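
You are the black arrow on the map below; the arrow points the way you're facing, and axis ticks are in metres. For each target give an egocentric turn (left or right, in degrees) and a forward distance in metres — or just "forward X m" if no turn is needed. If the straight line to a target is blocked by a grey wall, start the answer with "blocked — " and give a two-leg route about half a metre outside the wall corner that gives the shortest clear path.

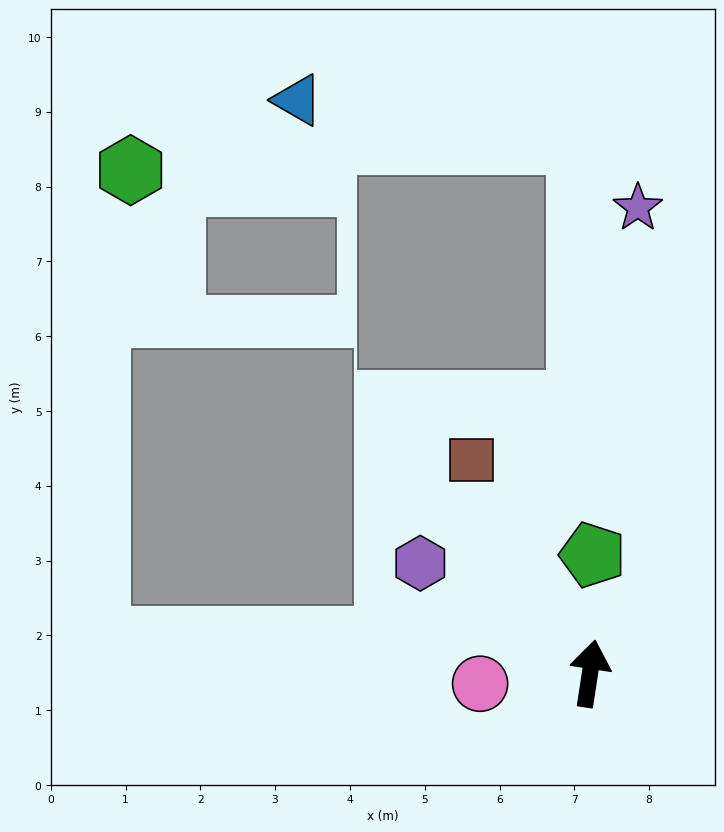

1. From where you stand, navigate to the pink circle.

turn left 104°, forward 1.5 m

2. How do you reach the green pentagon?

turn left 7°, forward 1.6 m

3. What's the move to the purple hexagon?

turn left 66°, forward 2.7 m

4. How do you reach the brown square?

turn left 38°, forward 3.3 m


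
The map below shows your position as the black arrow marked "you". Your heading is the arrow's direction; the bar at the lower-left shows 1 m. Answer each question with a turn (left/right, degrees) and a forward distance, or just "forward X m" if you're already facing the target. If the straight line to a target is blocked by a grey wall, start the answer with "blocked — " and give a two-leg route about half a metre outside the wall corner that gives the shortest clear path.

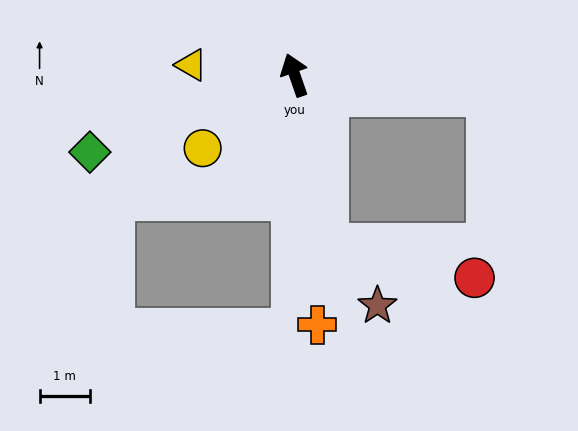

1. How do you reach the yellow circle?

turn left 109°, forward 2.3 m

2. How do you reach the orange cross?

turn left 166°, forward 5.0 m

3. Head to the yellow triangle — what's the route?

turn left 65°, forward 2.1 m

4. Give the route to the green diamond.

turn left 91°, forward 4.4 m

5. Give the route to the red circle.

blocked — turn left 172°, forward 3.4 m, then turn left 66°, forward 3.0 m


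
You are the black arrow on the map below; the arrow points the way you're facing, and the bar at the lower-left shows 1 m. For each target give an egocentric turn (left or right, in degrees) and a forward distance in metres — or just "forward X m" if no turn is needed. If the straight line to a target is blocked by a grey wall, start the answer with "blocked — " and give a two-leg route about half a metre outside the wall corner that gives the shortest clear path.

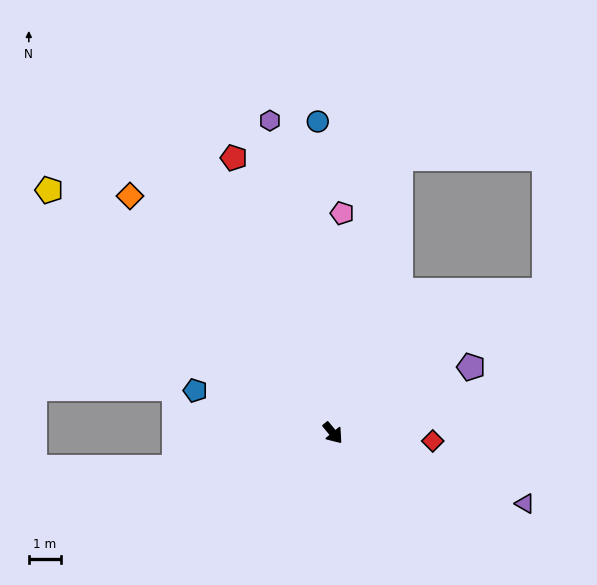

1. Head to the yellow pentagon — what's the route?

turn right 170°, forward 11.6 m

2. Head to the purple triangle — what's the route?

turn left 30°, forward 6.4 m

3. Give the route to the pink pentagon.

turn left 138°, forward 6.9 m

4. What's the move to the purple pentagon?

turn left 76°, forward 4.8 m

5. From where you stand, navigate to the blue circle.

turn left 143°, forward 9.7 m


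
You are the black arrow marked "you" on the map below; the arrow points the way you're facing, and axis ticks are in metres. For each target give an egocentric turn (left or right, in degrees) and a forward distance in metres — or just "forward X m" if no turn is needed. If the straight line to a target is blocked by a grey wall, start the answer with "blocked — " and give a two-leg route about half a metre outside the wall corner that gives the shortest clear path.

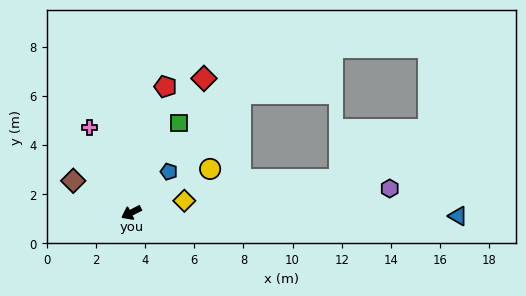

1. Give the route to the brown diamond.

turn right 56°, forward 2.7 m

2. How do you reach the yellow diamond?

turn left 166°, forward 2.2 m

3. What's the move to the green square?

turn right 145°, forward 4.1 m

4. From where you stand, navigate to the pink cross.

turn right 91°, forward 3.8 m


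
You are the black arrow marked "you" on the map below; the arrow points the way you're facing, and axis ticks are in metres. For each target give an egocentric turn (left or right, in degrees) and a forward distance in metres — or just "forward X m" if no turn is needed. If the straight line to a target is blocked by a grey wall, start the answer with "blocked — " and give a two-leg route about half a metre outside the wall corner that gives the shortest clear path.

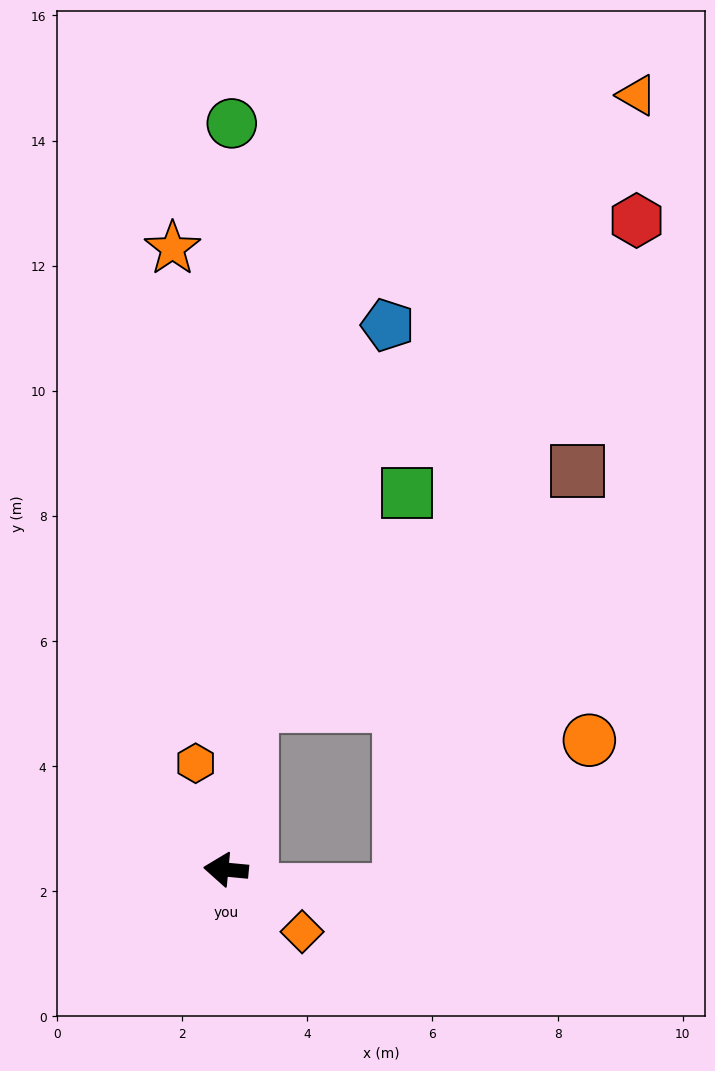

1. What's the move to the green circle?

turn right 85°, forward 11.9 m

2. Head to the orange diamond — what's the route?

turn left 146°, forward 1.6 m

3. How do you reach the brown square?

blocked — turn right 94°, forward 2.7 m, then turn right 45°, forward 6.4 m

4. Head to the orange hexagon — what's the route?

turn right 69°, forward 1.8 m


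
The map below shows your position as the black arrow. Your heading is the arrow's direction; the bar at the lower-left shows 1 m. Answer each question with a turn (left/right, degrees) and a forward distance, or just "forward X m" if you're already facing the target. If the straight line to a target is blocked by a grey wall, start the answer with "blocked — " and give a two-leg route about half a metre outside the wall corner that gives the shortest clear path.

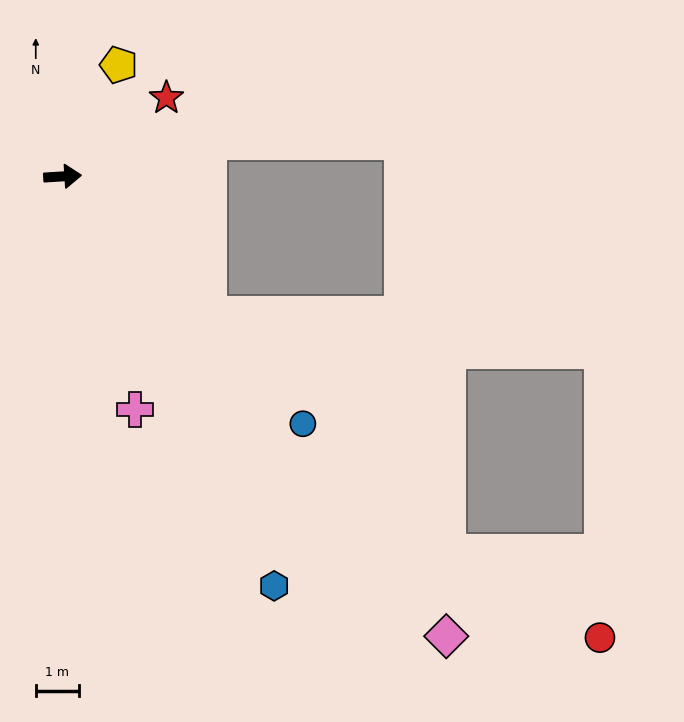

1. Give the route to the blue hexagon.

turn right 66°, forward 10.7 m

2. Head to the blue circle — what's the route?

turn right 49°, forward 8.0 m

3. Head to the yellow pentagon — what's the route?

turn left 60°, forward 2.9 m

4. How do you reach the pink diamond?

turn right 54°, forward 13.9 m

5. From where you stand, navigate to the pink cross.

turn right 76°, forward 5.7 m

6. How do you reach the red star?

turn left 34°, forward 3.0 m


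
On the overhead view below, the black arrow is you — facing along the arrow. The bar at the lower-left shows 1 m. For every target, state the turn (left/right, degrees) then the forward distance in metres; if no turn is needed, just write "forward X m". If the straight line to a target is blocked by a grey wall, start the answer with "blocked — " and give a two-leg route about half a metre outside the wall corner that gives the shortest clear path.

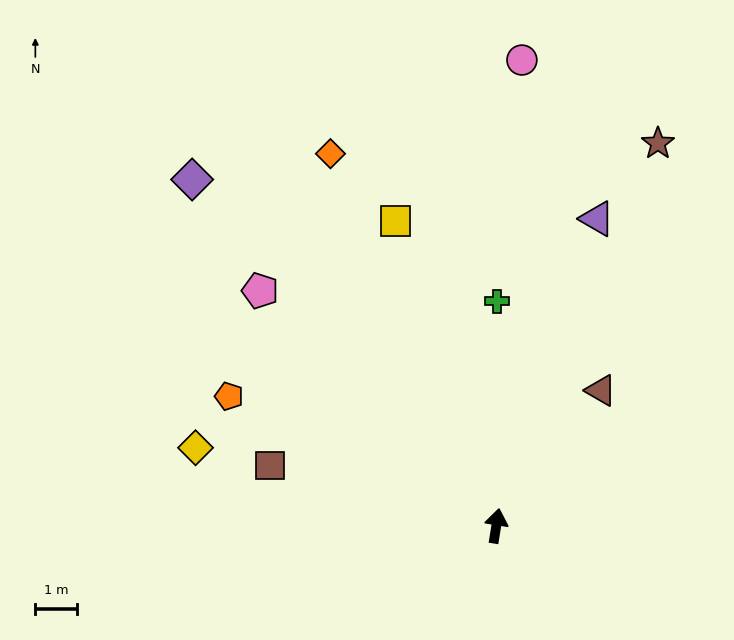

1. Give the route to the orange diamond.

turn left 33°, forward 9.7 m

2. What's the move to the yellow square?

turn left 27°, forward 7.7 m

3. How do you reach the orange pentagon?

turn left 73°, forward 7.1 m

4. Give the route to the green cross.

turn left 9°, forward 5.4 m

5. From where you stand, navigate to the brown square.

turn left 84°, forward 5.6 m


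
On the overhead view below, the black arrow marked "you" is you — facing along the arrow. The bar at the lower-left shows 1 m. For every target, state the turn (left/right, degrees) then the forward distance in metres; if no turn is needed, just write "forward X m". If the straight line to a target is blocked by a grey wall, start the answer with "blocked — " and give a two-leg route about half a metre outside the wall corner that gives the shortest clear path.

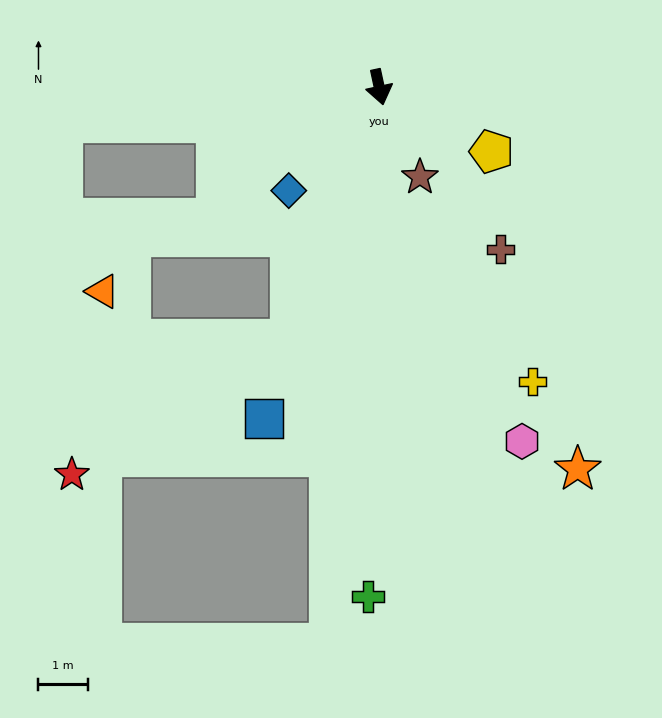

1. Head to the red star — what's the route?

blocked — turn right 31°, forward 5.5 m, then turn right 40°, forward 5.2 m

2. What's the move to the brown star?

turn left 12°, forward 2.0 m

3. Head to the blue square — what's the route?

turn right 31°, forward 7.1 m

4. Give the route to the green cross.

turn right 13°, forward 10.4 m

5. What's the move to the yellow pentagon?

turn left 48°, forward 2.6 m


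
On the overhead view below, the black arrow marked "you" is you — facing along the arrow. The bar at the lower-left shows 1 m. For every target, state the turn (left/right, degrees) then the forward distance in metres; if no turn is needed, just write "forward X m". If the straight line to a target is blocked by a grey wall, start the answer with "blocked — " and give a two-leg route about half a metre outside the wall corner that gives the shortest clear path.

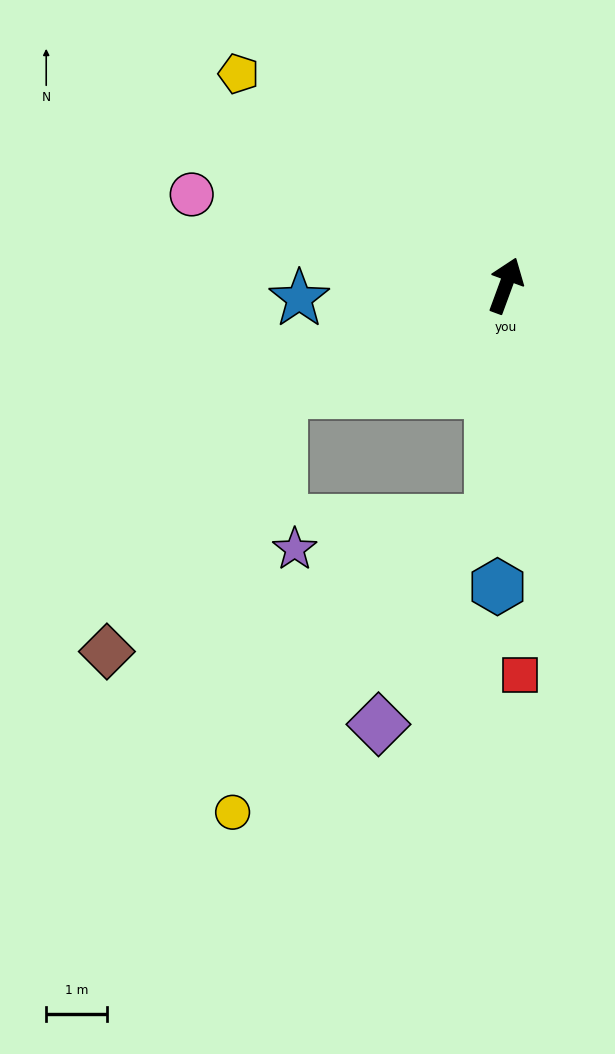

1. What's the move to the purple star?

blocked — turn right 164°, forward 3.9 m, then turn right 77°, forward 3.3 m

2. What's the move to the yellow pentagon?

turn left 72°, forward 5.6 m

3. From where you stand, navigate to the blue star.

turn left 114°, forward 3.4 m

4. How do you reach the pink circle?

turn left 94°, forward 5.4 m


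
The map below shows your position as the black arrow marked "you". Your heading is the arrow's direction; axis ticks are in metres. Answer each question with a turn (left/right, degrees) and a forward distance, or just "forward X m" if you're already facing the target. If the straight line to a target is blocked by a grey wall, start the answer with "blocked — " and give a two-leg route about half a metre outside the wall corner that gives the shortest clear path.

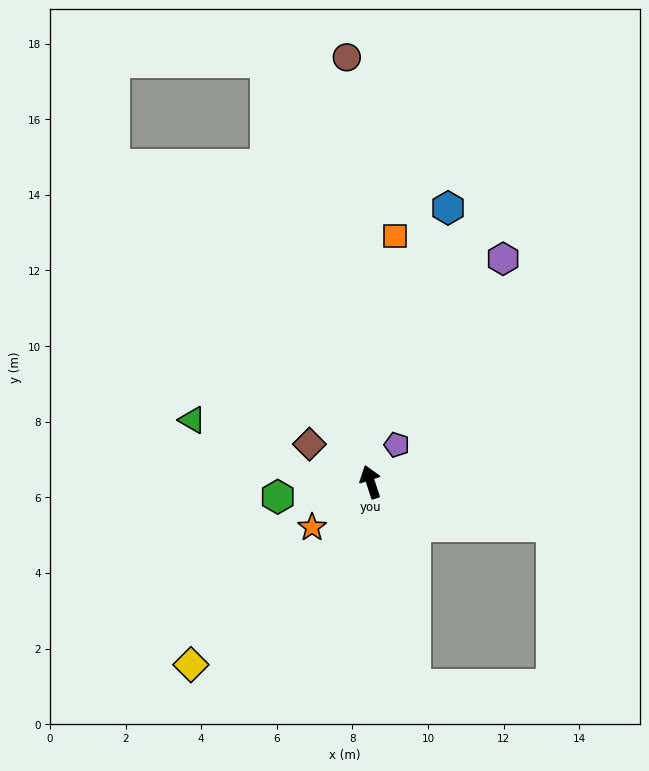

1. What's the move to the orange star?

turn left 110°, forward 2.0 m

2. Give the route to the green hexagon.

turn left 81°, forward 2.5 m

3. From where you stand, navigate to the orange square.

turn right 24°, forward 6.5 m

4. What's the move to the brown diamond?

turn left 40°, forward 1.9 m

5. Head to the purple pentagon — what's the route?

turn right 53°, forward 1.2 m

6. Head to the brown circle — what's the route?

turn right 15°, forward 11.2 m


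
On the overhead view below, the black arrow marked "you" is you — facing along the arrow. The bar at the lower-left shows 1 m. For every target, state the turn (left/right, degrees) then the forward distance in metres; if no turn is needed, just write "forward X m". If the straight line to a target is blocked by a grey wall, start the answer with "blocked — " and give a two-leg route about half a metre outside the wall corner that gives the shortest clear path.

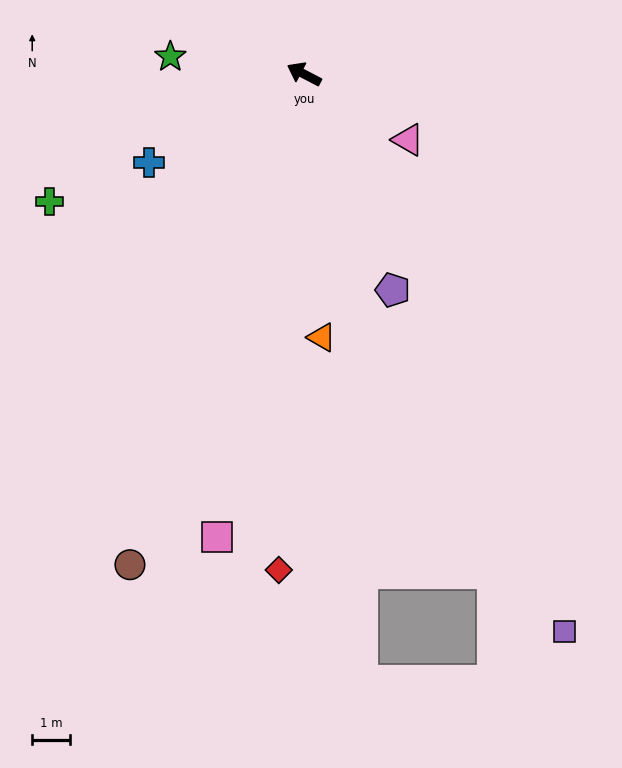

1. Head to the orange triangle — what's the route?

turn left 121°, forward 6.9 m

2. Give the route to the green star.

turn left 20°, forward 3.5 m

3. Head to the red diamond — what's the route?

turn left 115°, forward 13.0 m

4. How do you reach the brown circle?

turn left 98°, forward 13.6 m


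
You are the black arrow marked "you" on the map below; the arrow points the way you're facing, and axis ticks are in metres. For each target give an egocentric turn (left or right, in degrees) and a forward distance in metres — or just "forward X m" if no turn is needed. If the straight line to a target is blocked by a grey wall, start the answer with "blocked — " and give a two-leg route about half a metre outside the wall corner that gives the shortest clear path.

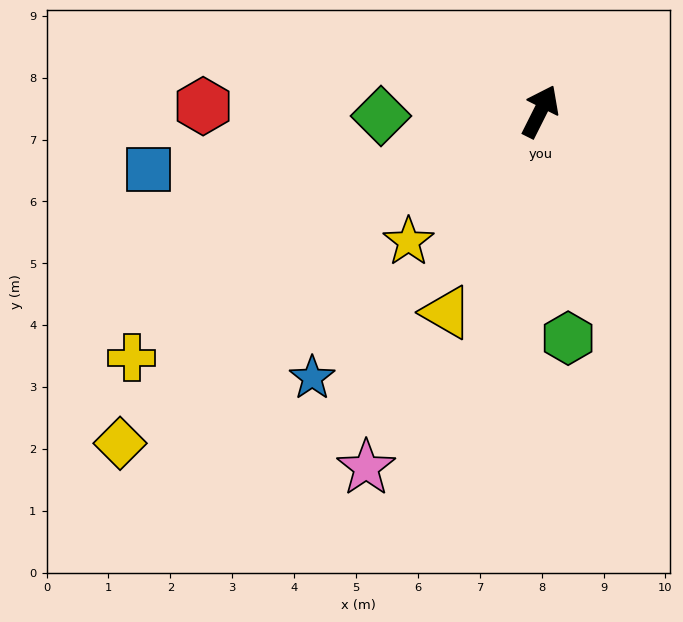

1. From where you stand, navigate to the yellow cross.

turn left 148°, forward 7.7 m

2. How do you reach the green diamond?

turn left 118°, forward 2.6 m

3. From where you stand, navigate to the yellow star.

turn left 161°, forward 3.0 m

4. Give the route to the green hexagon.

turn right 146°, forward 3.7 m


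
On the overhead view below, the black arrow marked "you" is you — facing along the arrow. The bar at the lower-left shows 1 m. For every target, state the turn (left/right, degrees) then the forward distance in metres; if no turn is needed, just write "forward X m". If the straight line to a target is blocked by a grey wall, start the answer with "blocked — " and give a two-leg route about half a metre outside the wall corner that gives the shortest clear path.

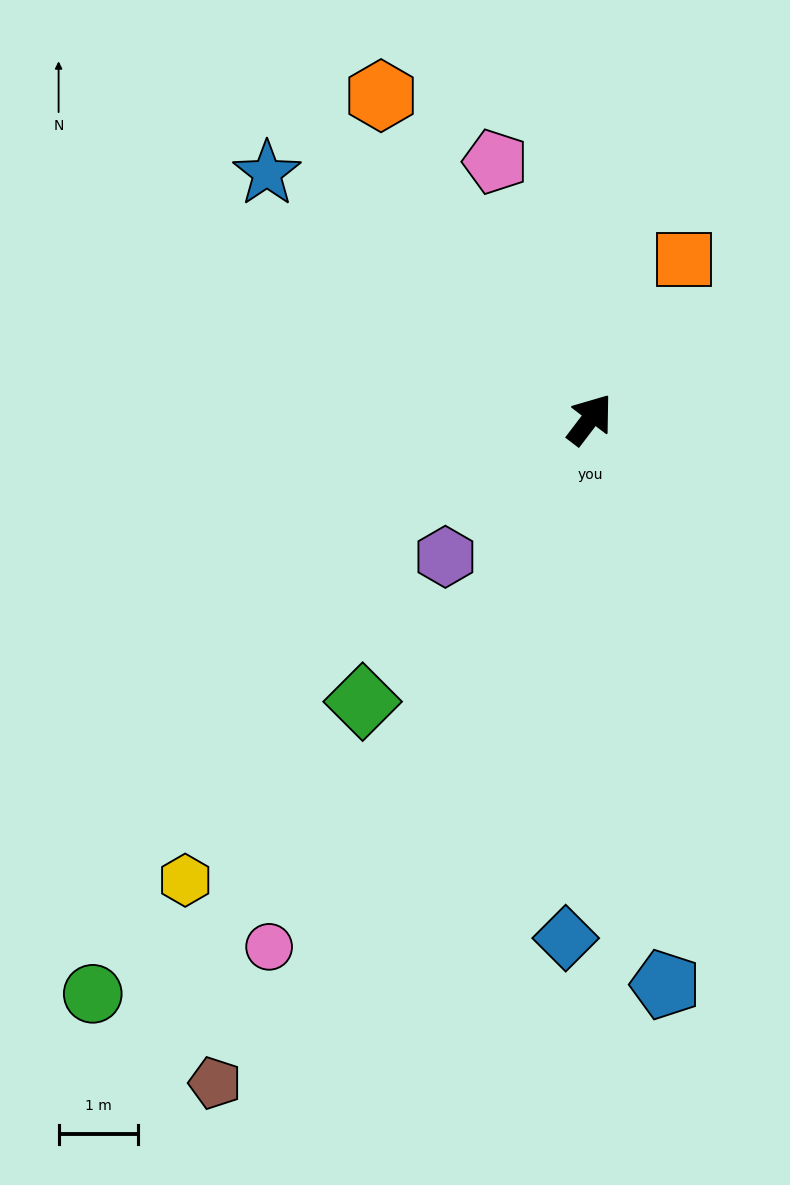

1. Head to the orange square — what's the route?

turn left 7°, forward 2.3 m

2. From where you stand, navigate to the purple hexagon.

turn left 171°, forward 2.5 m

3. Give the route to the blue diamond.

turn right 145°, forward 6.6 m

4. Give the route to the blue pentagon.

turn right 135°, forward 7.2 m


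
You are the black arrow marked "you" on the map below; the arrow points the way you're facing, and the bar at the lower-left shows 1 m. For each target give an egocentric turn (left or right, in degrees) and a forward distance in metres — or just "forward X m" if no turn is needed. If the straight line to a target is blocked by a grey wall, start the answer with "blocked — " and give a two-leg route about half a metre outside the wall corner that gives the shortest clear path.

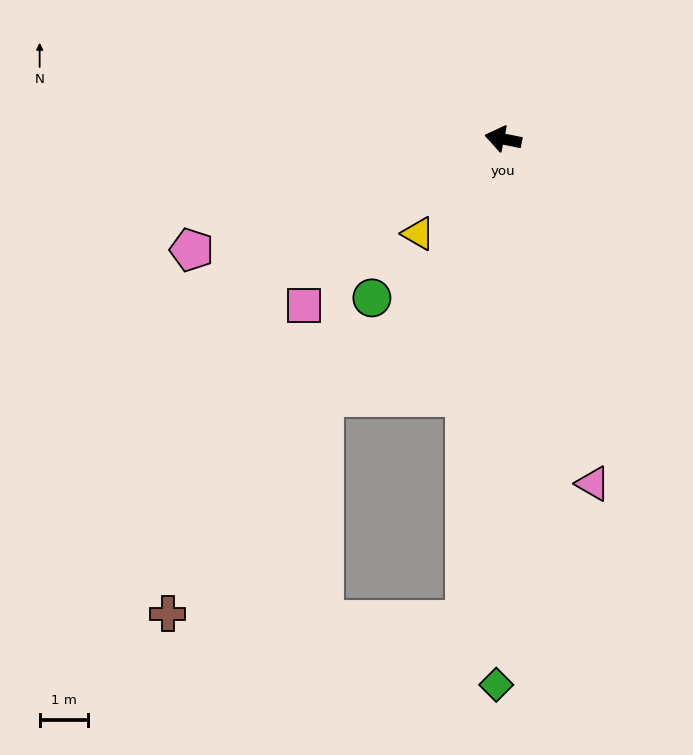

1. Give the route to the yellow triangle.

turn left 60°, forward 2.6 m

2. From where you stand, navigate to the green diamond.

turn left 101°, forward 11.3 m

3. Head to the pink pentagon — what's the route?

turn left 31°, forward 6.9 m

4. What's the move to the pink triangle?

turn left 116°, forward 7.4 m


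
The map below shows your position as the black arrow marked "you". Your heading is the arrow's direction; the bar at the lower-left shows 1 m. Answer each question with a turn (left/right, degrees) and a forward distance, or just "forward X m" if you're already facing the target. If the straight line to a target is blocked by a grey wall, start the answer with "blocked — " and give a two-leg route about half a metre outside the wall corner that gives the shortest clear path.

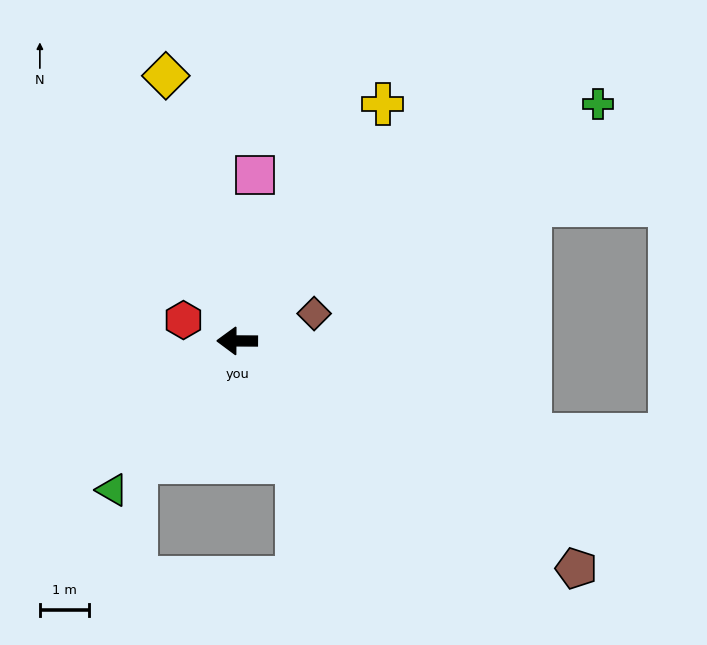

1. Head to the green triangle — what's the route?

turn left 50°, forward 3.9 m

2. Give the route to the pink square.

turn right 96°, forward 3.4 m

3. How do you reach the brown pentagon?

turn left 146°, forward 8.3 m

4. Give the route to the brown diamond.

turn right 160°, forward 1.7 m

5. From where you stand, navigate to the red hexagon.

turn right 21°, forward 1.2 m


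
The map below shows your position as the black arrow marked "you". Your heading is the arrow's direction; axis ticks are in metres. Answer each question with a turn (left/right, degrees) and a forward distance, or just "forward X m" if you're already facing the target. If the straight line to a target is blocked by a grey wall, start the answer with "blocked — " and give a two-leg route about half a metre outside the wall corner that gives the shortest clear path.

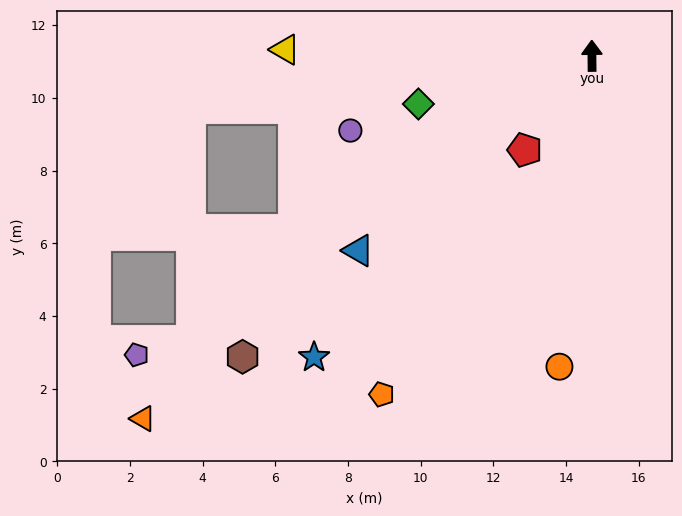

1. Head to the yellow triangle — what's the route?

turn left 88°, forward 8.4 m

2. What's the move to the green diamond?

turn left 105°, forward 5.0 m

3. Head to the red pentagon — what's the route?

turn left 144°, forward 3.2 m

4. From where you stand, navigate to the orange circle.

turn left 173°, forward 8.6 m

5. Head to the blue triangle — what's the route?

turn left 129°, forward 8.4 m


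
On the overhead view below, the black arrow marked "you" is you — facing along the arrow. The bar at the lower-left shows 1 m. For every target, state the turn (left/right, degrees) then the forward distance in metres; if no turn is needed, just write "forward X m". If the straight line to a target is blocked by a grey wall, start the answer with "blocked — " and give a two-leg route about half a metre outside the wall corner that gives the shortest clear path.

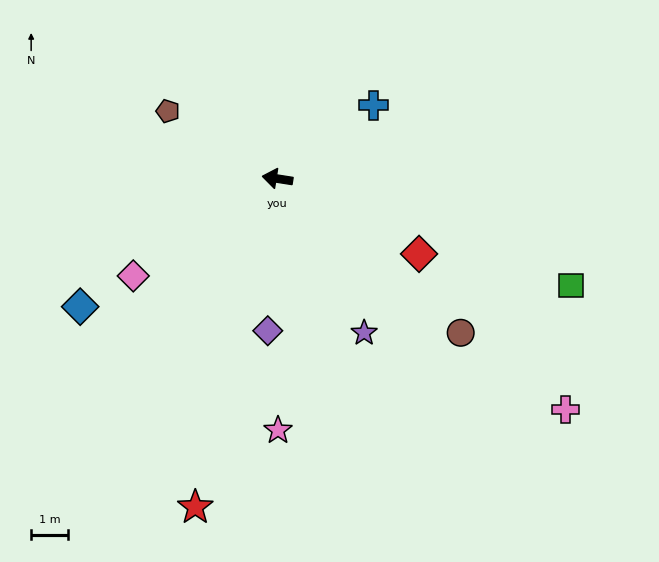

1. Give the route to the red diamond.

turn left 161°, forward 4.4 m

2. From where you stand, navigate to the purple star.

turn left 128°, forward 4.8 m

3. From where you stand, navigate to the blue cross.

turn right 134°, forward 3.3 m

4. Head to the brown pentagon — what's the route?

turn right 23°, forward 3.5 m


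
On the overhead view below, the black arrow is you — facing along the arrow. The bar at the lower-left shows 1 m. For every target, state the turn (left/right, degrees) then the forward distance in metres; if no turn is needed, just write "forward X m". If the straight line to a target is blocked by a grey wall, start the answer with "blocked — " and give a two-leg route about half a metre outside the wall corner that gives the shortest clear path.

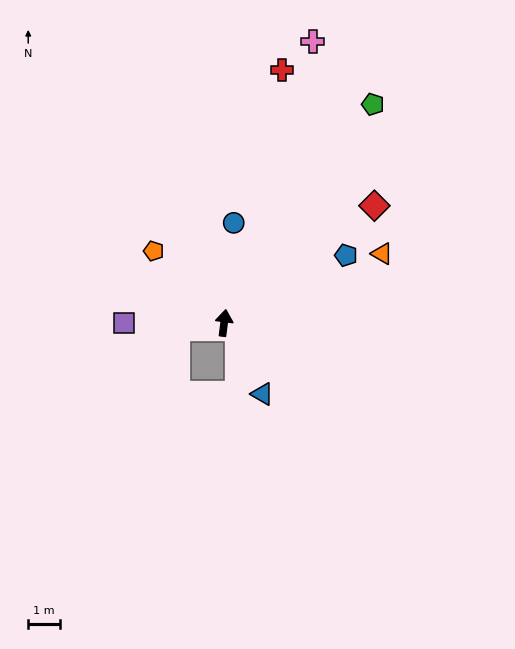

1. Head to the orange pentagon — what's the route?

turn left 52°, forward 3.1 m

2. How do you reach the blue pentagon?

turn right 54°, forward 4.4 m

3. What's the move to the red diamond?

turn right 45°, forward 6.0 m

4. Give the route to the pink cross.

turn right 10°, forward 9.2 m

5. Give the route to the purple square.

turn left 97°, forward 3.1 m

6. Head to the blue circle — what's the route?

forward 3.1 m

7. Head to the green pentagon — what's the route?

turn right 27°, forward 8.3 m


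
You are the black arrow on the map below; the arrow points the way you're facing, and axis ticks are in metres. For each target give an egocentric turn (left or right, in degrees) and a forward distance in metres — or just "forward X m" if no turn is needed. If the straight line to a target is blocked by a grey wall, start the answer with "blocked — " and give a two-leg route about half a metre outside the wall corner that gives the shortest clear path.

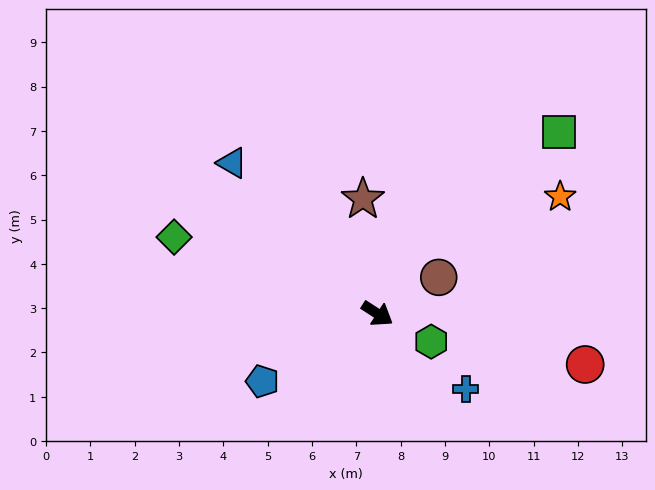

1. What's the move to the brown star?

turn left 130°, forward 2.6 m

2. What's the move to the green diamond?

turn right 168°, forward 4.9 m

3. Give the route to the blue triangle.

turn left 167°, forward 4.7 m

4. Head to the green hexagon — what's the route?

turn left 5°, forward 1.4 m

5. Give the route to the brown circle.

turn left 64°, forward 1.6 m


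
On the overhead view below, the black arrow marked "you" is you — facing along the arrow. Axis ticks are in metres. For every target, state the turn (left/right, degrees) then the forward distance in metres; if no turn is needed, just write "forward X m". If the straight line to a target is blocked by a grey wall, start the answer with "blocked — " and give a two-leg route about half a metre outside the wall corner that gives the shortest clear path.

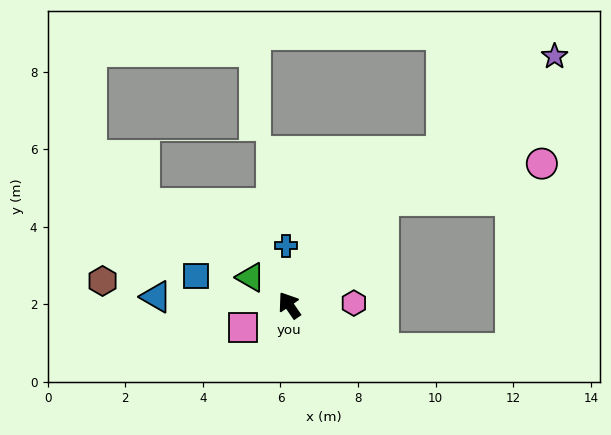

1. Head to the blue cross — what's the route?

turn right 31°, forward 1.5 m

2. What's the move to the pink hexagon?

turn right 122°, forward 1.7 m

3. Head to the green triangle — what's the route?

turn left 20°, forward 1.2 m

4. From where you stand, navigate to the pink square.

turn left 81°, forward 1.3 m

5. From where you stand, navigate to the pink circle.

blocked — turn right 76°, forward 3.6 m, then turn right 36°, forward 4.2 m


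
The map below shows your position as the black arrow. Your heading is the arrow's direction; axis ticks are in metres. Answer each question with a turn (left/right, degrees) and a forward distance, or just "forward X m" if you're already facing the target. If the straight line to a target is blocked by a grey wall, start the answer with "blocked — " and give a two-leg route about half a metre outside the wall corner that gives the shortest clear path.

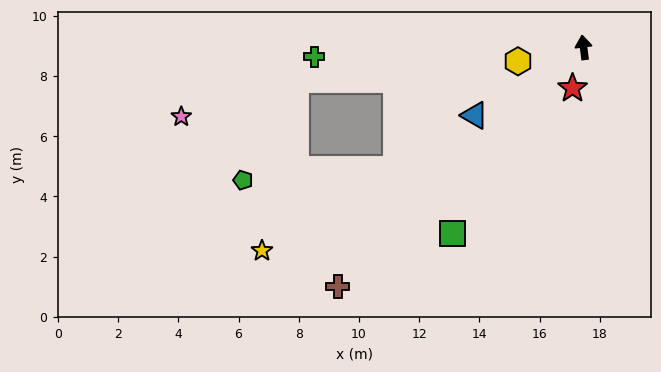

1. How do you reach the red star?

turn left 158°, forward 1.4 m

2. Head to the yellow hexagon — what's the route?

turn left 95°, forward 2.2 m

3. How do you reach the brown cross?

turn left 127°, forward 11.4 m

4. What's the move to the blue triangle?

turn left 115°, forward 4.3 m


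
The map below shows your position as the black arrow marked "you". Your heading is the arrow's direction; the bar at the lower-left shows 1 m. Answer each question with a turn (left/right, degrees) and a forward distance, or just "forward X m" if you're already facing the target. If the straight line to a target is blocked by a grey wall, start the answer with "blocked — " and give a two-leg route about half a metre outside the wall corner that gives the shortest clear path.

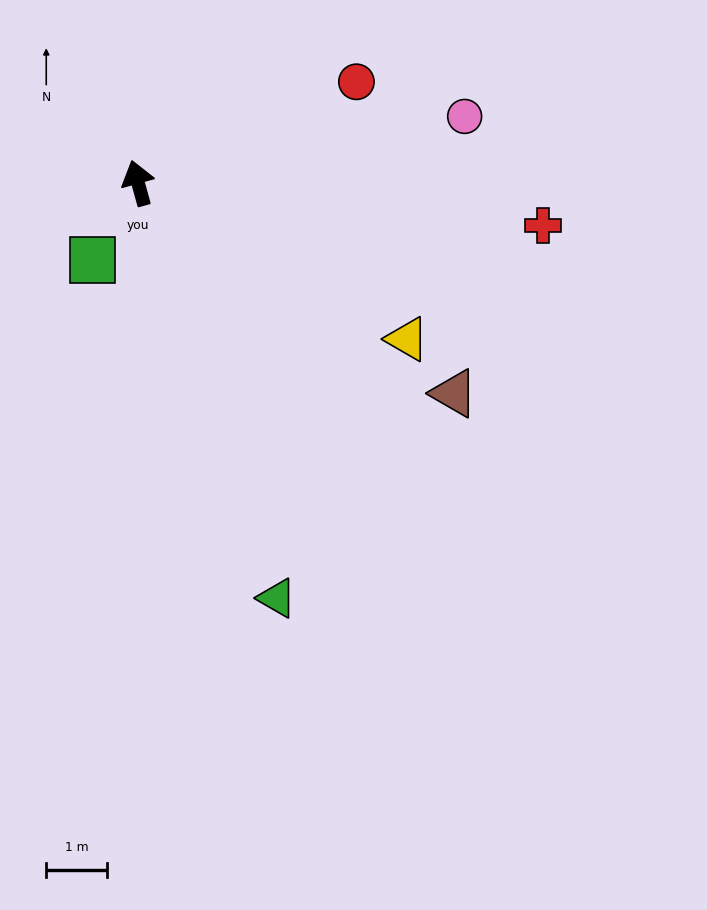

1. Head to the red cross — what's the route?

turn right 111°, forward 6.7 m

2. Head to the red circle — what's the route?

turn right 81°, forward 4.0 m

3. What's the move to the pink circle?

turn right 94°, forward 5.5 m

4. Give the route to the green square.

turn left 134°, forward 1.5 m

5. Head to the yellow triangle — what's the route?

turn right 136°, forward 5.1 m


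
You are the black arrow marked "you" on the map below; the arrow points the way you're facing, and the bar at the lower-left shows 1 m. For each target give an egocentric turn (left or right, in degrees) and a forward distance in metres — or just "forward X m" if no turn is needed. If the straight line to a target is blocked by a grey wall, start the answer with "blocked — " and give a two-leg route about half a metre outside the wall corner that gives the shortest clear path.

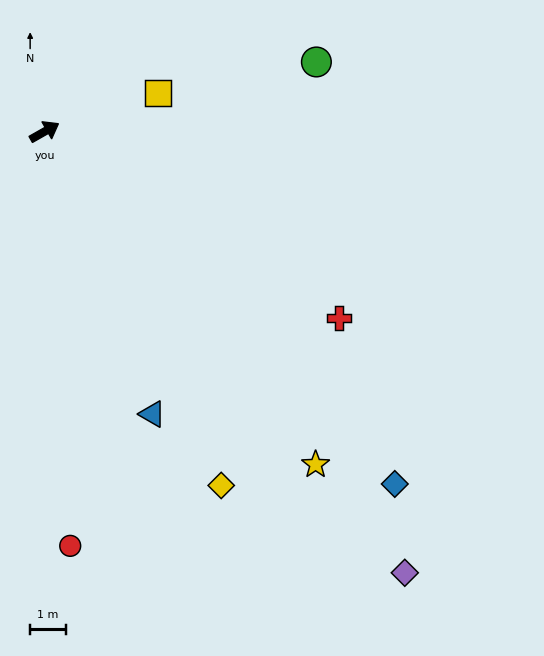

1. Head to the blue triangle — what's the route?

turn right 99°, forward 8.5 m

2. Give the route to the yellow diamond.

turn right 93°, forward 11.2 m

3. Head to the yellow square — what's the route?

turn right 11°, forward 3.4 m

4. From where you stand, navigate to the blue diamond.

turn right 75°, forward 14.0 m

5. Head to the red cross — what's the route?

turn right 62°, forward 9.8 m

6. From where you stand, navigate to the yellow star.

turn right 80°, forward 12.1 m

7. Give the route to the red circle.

turn right 116°, forward 11.7 m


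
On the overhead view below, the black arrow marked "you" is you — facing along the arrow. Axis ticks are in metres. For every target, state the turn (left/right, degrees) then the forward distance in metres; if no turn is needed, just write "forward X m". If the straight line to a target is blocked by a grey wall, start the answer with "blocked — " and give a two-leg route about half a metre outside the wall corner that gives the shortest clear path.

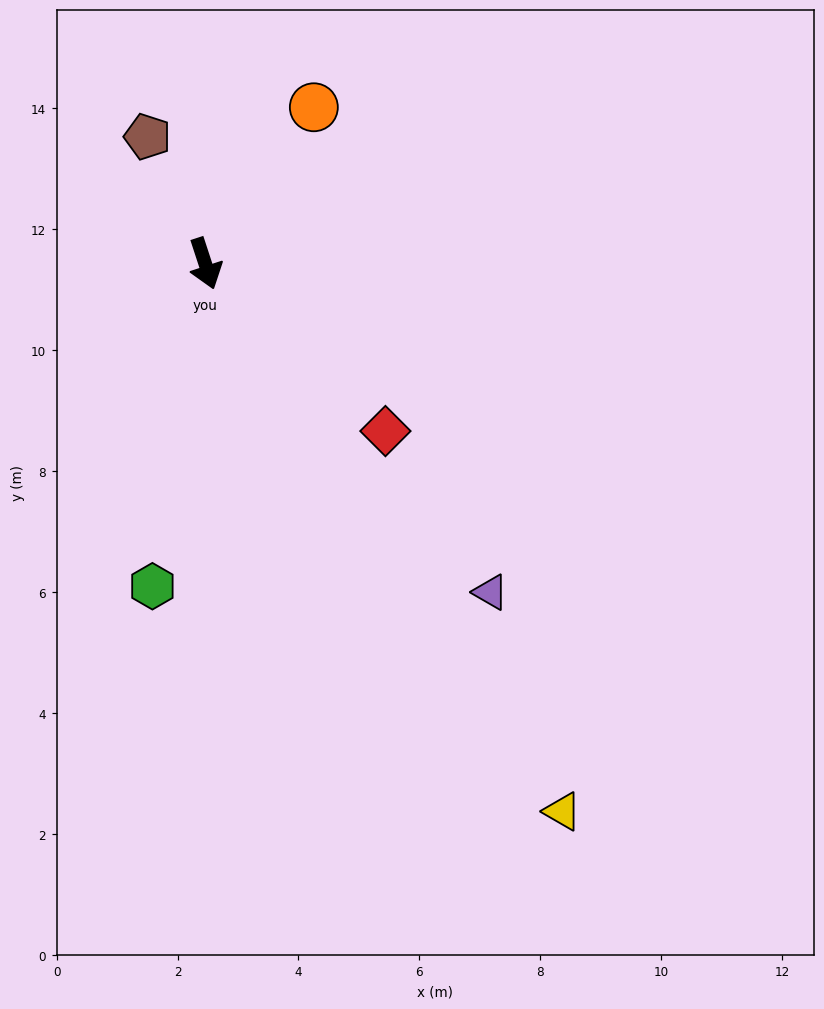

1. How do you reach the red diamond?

turn left 29°, forward 4.1 m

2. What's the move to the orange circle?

turn left 127°, forward 3.1 m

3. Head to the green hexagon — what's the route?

turn right 27°, forward 5.4 m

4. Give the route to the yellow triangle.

turn left 15°, forward 10.8 m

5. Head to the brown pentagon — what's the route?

turn right 174°, forward 2.3 m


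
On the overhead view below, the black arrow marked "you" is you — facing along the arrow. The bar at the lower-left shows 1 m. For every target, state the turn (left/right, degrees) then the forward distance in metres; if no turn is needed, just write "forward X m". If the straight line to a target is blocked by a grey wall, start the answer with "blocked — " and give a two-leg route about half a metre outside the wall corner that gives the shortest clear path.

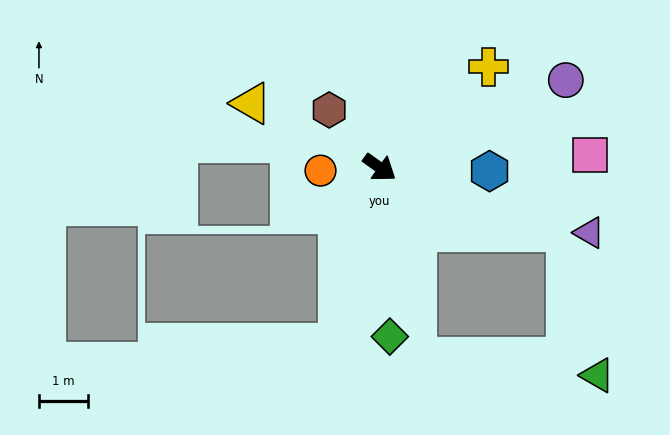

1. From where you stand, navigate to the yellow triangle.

turn right 171°, forward 2.9 m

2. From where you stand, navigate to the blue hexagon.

turn left 34°, forward 2.2 m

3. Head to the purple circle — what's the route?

turn left 61°, forward 4.2 m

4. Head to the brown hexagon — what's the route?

turn left 167°, forward 1.6 m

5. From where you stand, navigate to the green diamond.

turn right 51°, forward 3.4 m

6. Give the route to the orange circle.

turn right 142°, forward 1.2 m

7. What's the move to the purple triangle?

turn left 18°, forward 4.4 m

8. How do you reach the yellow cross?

turn left 78°, forward 3.0 m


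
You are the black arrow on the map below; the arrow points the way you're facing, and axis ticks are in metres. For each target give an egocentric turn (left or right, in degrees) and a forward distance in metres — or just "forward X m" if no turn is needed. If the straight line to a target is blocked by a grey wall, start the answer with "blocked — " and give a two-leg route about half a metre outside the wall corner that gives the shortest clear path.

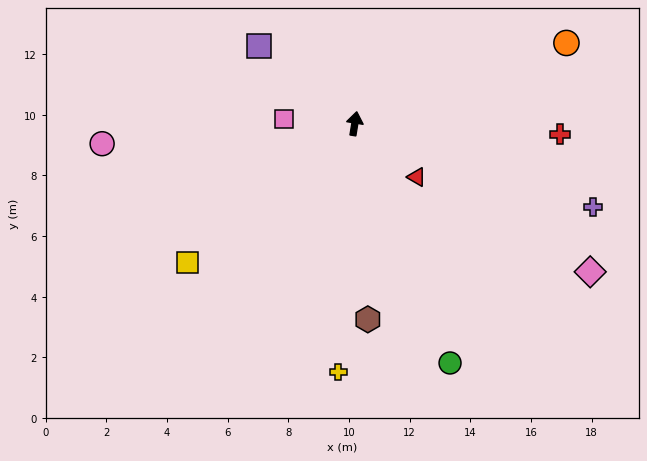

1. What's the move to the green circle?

turn right 149°, forward 8.5 m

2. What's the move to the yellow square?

turn left 139°, forward 7.2 m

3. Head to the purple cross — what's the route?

turn right 100°, forward 8.3 m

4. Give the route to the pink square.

turn left 96°, forward 2.3 m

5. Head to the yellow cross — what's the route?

turn right 175°, forward 8.2 m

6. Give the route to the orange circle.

turn right 60°, forward 7.5 m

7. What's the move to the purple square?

turn left 60°, forward 4.1 m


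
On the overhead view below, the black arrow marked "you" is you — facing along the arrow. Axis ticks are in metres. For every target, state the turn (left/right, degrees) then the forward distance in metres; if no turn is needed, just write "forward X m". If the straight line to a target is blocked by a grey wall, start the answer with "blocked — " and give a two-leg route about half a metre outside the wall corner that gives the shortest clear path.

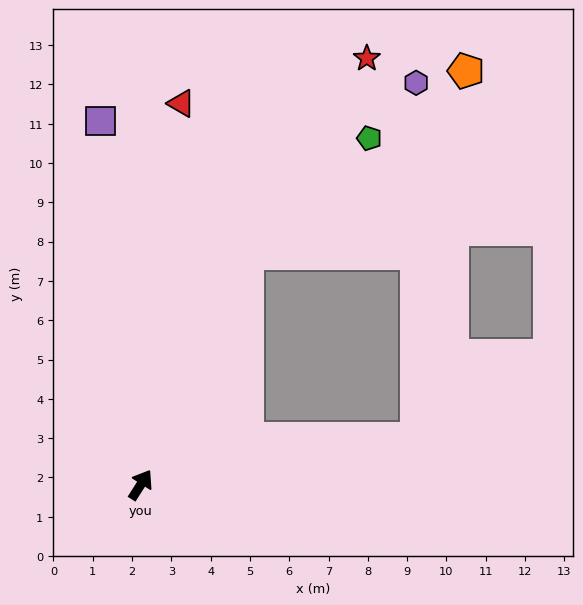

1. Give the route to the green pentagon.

blocked — turn left 8°, forward 6.5 m, then turn right 22°, forward 4.3 m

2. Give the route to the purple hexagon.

blocked — turn right 48°, forward 7.1 m, then turn left 81°, forward 9.1 m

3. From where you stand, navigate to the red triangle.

turn left 26°, forward 9.8 m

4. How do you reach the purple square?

turn left 39°, forward 9.3 m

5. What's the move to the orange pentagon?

blocked — turn right 48°, forward 7.1 m, then turn left 73°, forward 9.4 m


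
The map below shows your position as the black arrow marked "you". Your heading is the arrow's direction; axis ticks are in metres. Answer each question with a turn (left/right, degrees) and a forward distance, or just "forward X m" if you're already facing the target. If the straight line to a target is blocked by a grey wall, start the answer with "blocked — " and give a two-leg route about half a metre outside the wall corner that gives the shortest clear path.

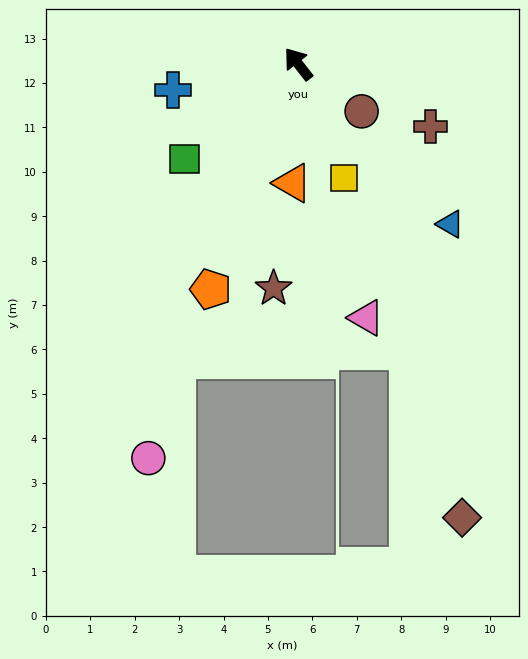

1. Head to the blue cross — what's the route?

turn left 64°, forward 2.9 m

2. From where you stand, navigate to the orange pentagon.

turn left 121°, forward 5.4 m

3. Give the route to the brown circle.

turn right 165°, forward 1.8 m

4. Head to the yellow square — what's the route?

turn left 164°, forward 2.8 m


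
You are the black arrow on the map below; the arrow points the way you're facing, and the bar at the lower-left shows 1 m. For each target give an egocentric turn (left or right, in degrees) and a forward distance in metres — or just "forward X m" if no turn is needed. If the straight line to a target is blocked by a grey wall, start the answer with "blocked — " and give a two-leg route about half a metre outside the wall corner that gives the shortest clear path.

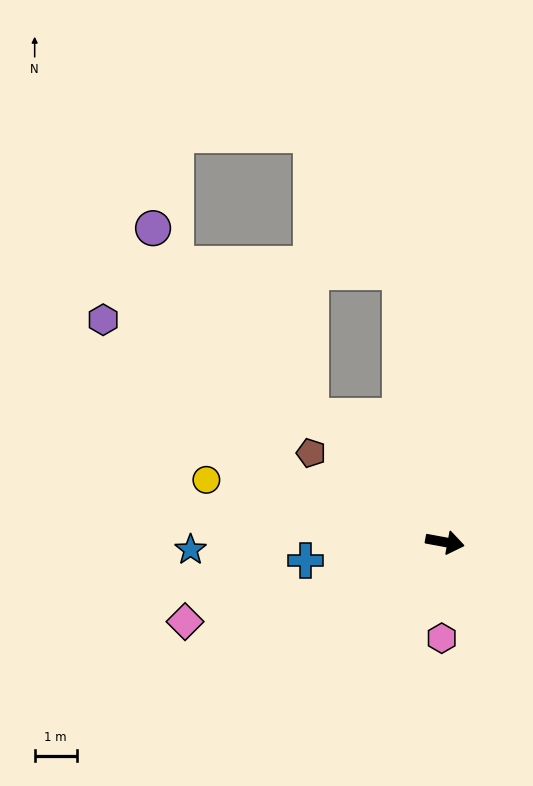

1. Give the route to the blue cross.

turn right 162°, forward 3.3 m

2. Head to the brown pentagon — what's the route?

turn left 157°, forward 3.8 m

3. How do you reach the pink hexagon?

turn right 81°, forward 2.3 m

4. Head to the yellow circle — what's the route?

turn left 176°, forward 5.8 m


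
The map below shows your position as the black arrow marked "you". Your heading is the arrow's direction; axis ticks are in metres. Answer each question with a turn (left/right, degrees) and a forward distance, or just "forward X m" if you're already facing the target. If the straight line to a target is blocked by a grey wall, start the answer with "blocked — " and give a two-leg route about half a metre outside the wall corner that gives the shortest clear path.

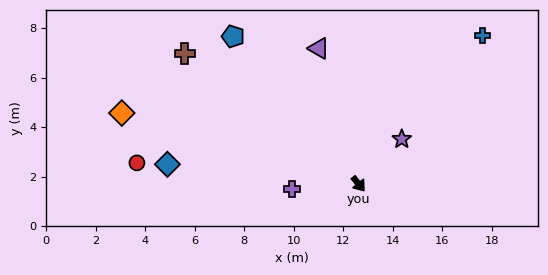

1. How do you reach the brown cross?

turn right 166°, forward 8.8 m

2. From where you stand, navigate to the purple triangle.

turn left 157°, forward 5.7 m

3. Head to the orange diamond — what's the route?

turn right 146°, forward 10.0 m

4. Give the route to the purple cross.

turn right 125°, forward 2.7 m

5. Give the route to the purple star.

turn left 97°, forward 2.5 m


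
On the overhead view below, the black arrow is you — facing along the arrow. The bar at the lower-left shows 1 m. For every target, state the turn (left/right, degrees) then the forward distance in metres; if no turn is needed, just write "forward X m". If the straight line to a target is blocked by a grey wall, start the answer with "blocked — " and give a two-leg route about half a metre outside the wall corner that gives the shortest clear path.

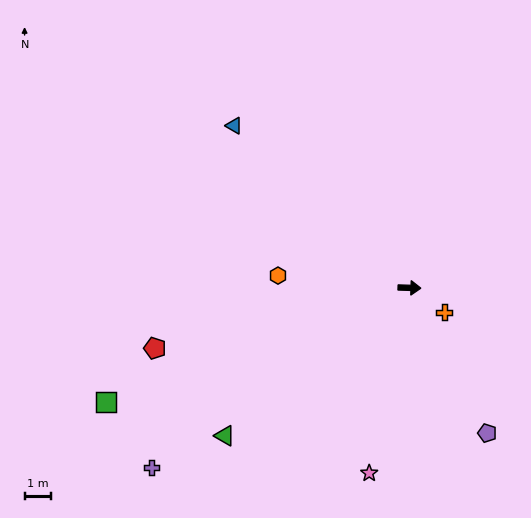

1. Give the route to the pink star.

turn right 100°, forward 7.3 m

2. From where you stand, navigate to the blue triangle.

turn left 139°, forward 9.2 m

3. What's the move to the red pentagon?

turn right 165°, forward 10.0 m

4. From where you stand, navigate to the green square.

turn right 158°, forward 12.4 m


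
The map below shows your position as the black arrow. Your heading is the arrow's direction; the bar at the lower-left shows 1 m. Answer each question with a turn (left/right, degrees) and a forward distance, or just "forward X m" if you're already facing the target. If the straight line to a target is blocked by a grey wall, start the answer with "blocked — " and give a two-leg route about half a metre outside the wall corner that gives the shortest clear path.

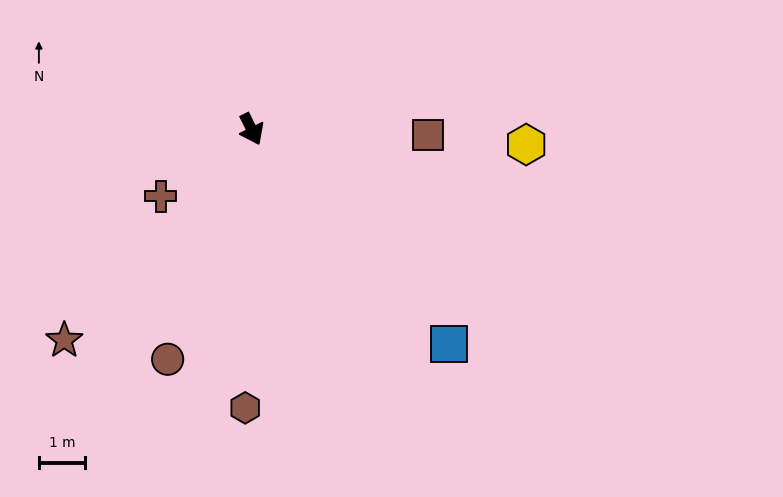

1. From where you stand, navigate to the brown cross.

turn right 80°, forward 2.4 m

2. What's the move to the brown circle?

turn right 46°, forward 5.3 m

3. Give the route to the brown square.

turn left 62°, forward 3.8 m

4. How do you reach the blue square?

turn left 16°, forward 6.3 m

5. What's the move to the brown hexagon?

turn right 28°, forward 6.0 m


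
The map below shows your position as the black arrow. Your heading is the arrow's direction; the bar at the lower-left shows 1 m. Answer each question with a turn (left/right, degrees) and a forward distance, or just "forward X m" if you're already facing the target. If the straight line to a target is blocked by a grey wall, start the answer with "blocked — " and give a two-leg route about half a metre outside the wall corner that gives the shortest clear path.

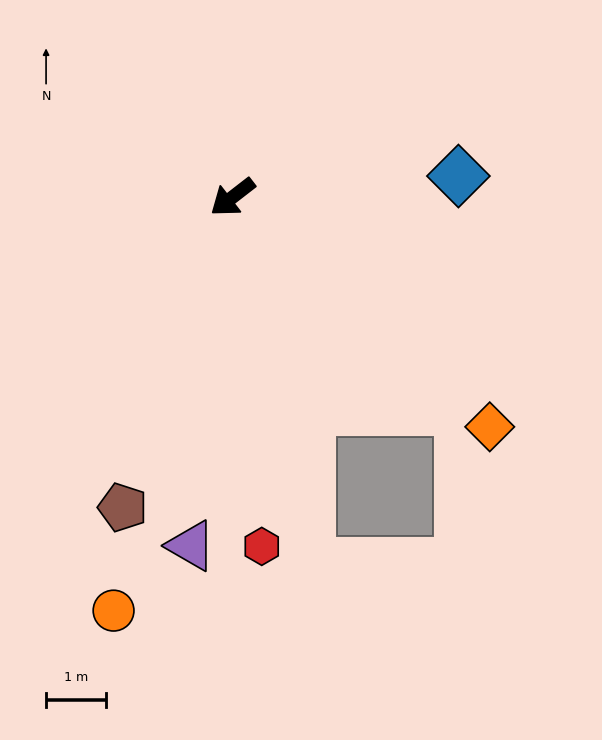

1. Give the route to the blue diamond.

turn left 148°, forward 3.8 m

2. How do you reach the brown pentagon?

turn left 33°, forward 5.5 m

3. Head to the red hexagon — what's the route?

turn left 57°, forward 5.9 m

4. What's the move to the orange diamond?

turn left 100°, forward 5.8 m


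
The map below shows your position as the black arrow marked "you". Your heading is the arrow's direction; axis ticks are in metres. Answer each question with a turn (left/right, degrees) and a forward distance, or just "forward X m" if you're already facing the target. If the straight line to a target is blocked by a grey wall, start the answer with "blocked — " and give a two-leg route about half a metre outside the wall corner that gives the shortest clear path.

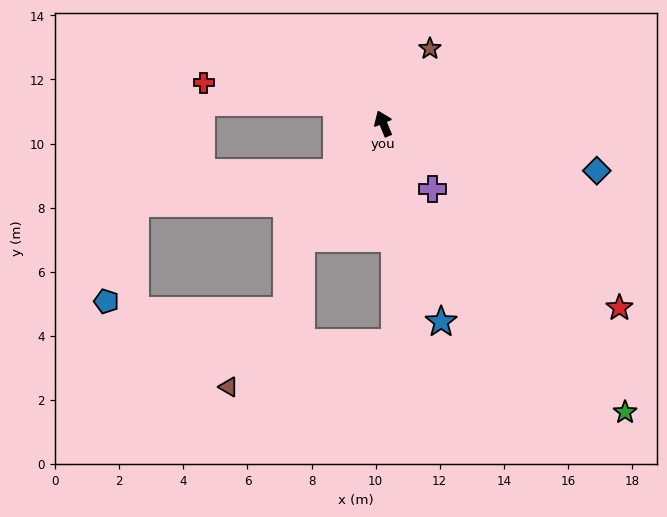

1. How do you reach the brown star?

turn right 54°, forward 2.8 m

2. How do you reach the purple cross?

turn right 166°, forward 2.5 m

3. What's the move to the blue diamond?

turn right 125°, forward 6.8 m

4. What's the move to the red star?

turn right 151°, forward 9.3 m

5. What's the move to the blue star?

turn left 174°, forward 6.4 m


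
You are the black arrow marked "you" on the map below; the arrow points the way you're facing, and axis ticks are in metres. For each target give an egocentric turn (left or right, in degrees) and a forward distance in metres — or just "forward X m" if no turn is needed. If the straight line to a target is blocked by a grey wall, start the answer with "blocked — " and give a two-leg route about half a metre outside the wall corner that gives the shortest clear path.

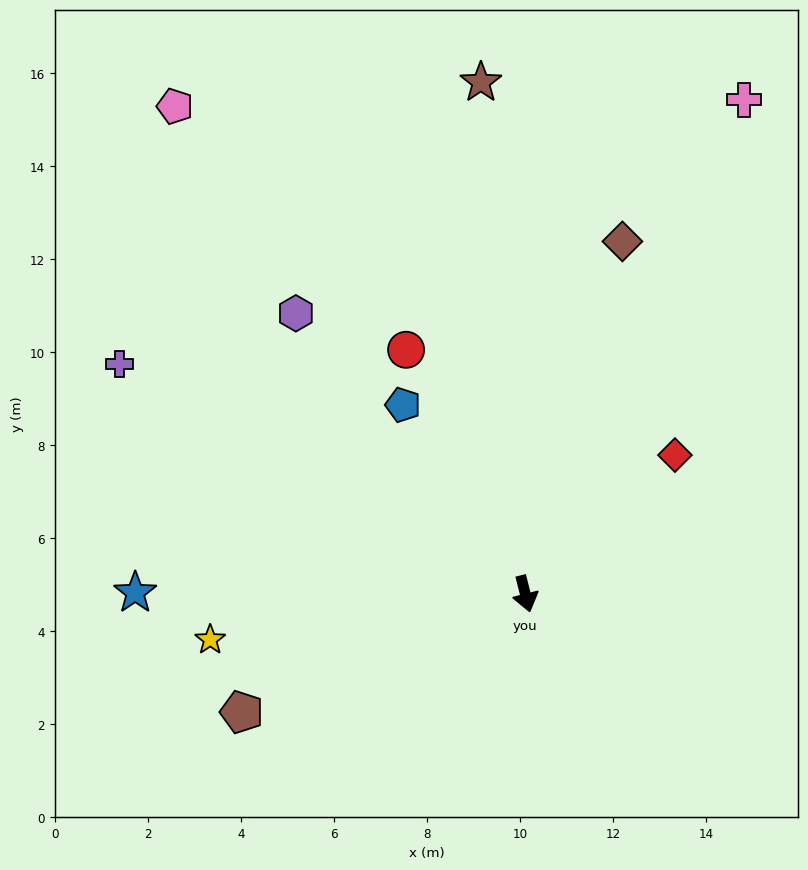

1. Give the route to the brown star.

turn left 171°, forward 11.0 m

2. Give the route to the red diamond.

turn left 119°, forward 4.4 m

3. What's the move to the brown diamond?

turn left 151°, forward 7.9 m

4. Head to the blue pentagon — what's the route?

turn right 161°, forward 4.8 m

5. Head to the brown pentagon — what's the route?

turn right 81°, forward 6.6 m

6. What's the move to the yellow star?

turn right 96°, forward 6.8 m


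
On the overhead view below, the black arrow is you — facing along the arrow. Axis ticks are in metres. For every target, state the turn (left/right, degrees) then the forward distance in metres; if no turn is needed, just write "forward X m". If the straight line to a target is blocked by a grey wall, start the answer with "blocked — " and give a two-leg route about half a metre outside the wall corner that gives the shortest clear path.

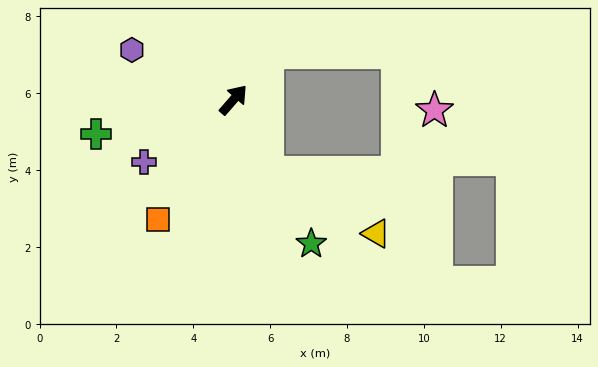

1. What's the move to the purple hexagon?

turn left 105°, forward 2.9 m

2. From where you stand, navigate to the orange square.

turn right 171°, forward 3.7 m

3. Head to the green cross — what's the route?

turn left 145°, forward 3.7 m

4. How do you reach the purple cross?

turn left 166°, forward 2.8 m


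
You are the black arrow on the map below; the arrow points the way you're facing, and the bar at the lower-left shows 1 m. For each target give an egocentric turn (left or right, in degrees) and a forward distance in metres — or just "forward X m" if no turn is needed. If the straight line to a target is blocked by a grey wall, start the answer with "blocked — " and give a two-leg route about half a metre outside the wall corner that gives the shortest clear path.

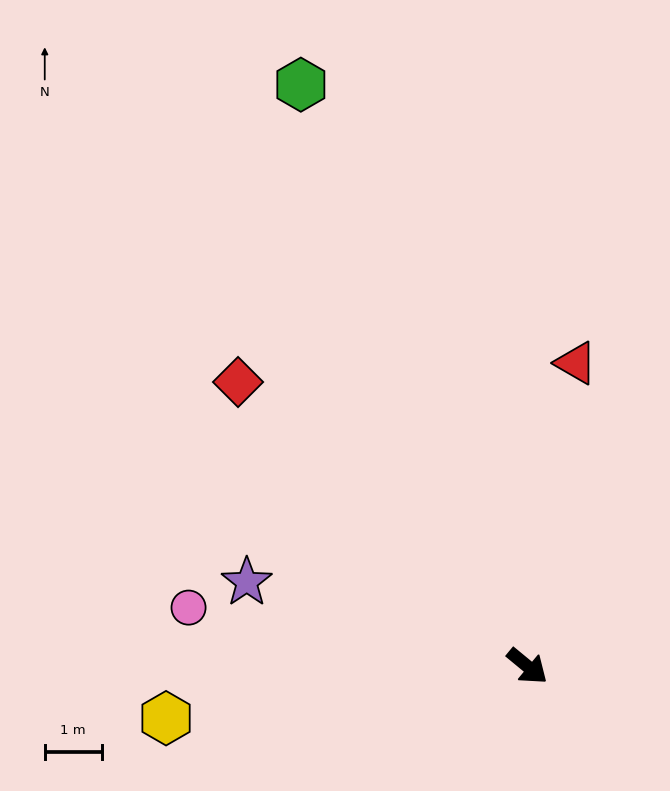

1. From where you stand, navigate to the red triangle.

turn left 120°, forward 5.4 m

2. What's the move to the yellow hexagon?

turn right 132°, forward 6.4 m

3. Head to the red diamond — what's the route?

turn left 175°, forward 7.1 m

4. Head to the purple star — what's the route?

turn right 157°, forward 5.2 m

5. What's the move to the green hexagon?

turn left 151°, forward 11.0 m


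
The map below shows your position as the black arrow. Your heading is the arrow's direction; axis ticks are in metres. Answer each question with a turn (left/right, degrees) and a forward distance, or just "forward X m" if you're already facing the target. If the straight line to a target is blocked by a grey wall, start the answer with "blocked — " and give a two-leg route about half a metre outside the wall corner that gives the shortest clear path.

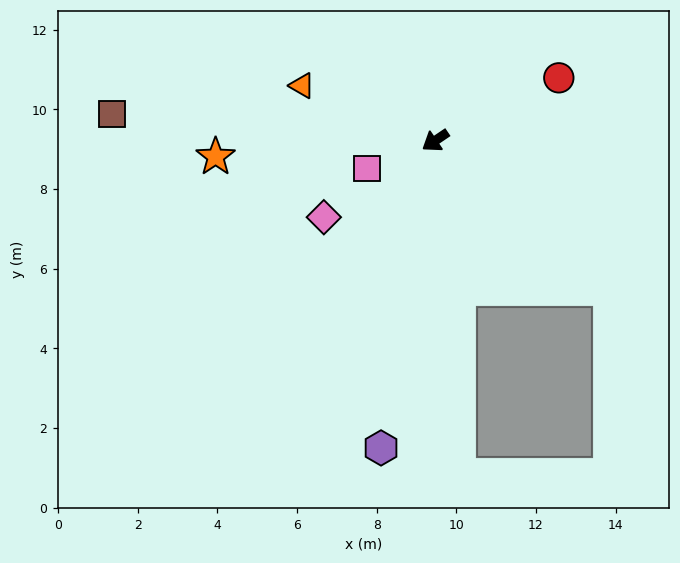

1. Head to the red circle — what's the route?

turn left 173°, forward 3.5 m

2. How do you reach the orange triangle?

turn right 56°, forward 3.6 m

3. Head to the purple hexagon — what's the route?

turn left 46°, forward 7.8 m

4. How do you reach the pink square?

turn right 12°, forward 1.9 m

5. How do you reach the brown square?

turn right 39°, forward 8.1 m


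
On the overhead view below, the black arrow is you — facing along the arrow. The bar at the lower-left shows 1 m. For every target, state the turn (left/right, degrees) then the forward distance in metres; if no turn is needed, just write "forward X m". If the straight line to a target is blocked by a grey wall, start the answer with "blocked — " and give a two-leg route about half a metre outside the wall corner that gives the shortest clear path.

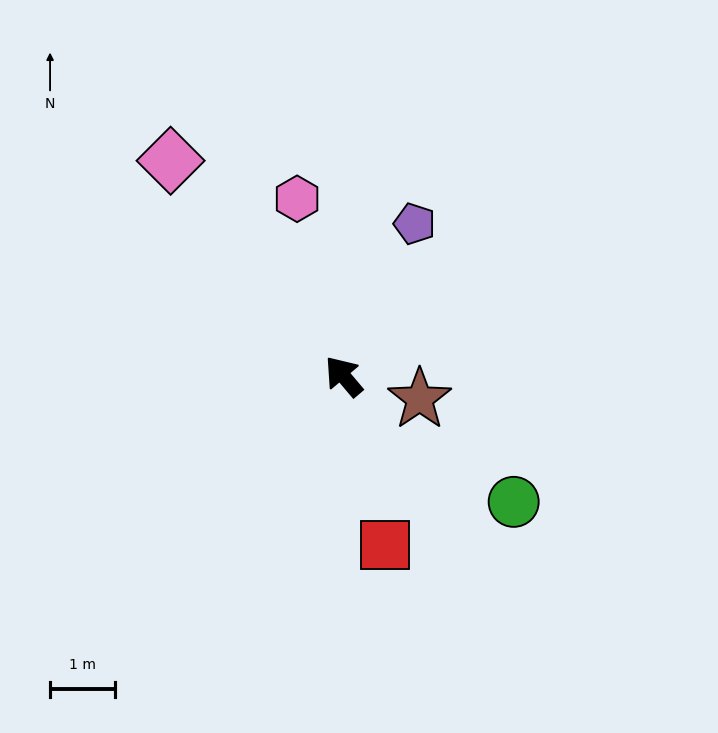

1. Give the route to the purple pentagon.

turn right 65°, forward 2.6 m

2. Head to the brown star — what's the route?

turn right 147°, forward 1.2 m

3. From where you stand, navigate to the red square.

turn left 154°, forward 2.7 m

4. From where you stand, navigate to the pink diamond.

forward 4.3 m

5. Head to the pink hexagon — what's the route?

turn right 26°, forward 2.8 m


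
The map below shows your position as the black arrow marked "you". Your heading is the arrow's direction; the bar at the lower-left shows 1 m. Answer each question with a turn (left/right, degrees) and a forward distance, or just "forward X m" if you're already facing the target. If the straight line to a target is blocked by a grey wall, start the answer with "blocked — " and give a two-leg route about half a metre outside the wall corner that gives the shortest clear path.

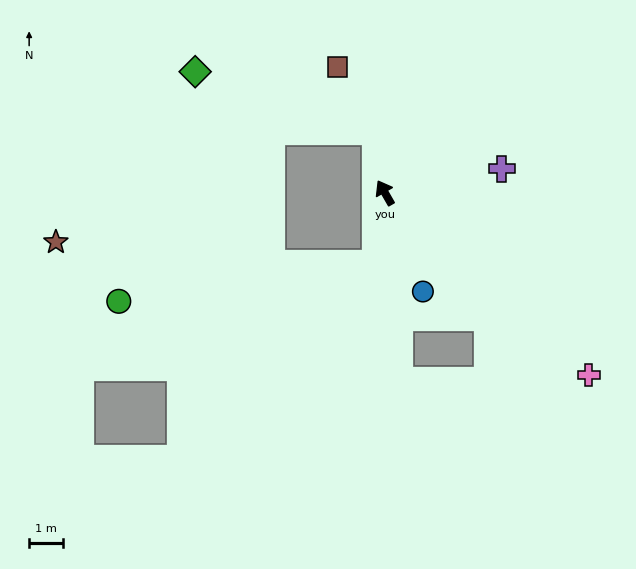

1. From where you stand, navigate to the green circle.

blocked — turn left 143°, forward 2.1 m, then turn right 75°, forward 7.8 m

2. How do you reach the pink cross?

turn right 162°, forward 8.2 m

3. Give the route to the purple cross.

turn right 108°, forward 3.6 m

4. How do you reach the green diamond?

blocked — turn right 22°, forward 1.9 m, then turn left 64°, forward 5.7 m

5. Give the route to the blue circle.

turn left 171°, forward 3.2 m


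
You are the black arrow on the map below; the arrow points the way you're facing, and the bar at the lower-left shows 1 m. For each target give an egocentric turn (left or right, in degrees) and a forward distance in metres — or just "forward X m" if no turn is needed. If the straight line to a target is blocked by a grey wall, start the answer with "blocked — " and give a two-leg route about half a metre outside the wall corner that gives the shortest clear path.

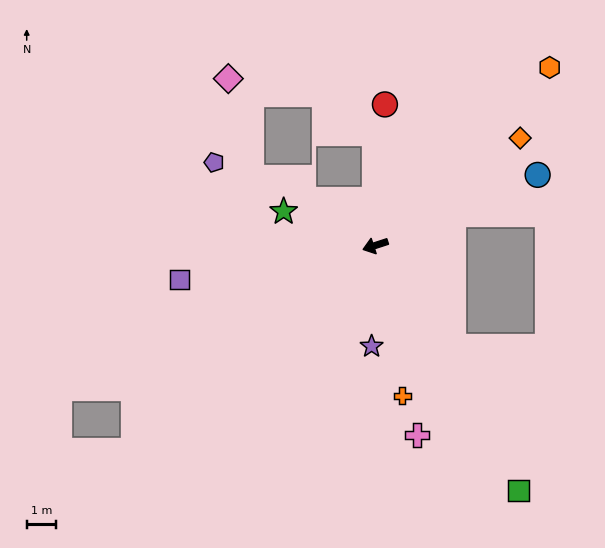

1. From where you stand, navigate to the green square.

turn left 102°, forward 9.6 m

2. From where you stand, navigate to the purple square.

turn right 8°, forward 6.7 m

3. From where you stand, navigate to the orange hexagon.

turn right 152°, forward 8.4 m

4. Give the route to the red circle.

turn right 112°, forward 4.8 m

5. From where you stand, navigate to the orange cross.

turn left 82°, forward 5.2 m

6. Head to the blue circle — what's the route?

turn right 175°, forward 6.0 m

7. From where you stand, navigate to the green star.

turn right 38°, forward 3.3 m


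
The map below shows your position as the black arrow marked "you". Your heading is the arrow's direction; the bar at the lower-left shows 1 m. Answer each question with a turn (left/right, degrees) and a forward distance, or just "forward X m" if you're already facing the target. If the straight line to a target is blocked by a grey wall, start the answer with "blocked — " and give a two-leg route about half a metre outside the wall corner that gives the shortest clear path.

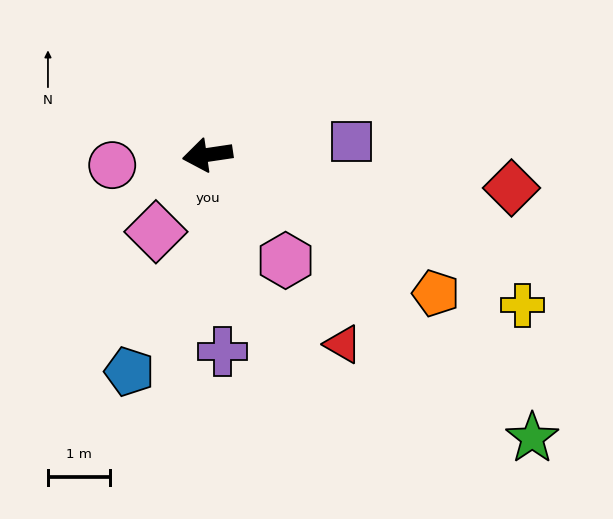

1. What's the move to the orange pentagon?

turn left 140°, forward 4.3 m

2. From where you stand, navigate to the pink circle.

turn right 2°, forward 1.5 m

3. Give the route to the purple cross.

turn left 86°, forward 3.2 m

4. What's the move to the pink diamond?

turn left 48°, forward 1.5 m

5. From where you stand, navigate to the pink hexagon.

turn left 118°, forward 2.1 m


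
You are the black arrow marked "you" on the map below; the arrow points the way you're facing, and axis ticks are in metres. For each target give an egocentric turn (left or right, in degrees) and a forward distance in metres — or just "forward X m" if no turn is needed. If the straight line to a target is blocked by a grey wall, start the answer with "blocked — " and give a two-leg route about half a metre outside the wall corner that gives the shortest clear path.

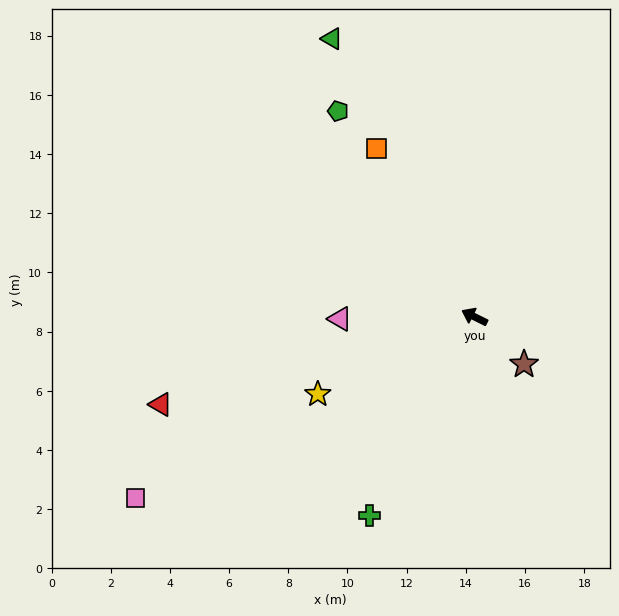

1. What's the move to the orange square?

turn right 33°, forward 6.6 m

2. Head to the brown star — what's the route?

turn left 163°, forward 2.3 m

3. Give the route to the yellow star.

turn left 53°, forward 5.9 m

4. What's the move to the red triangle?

turn left 42°, forward 11.0 m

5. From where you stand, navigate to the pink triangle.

turn left 27°, forward 4.5 m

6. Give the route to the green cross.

turn left 89°, forward 7.6 m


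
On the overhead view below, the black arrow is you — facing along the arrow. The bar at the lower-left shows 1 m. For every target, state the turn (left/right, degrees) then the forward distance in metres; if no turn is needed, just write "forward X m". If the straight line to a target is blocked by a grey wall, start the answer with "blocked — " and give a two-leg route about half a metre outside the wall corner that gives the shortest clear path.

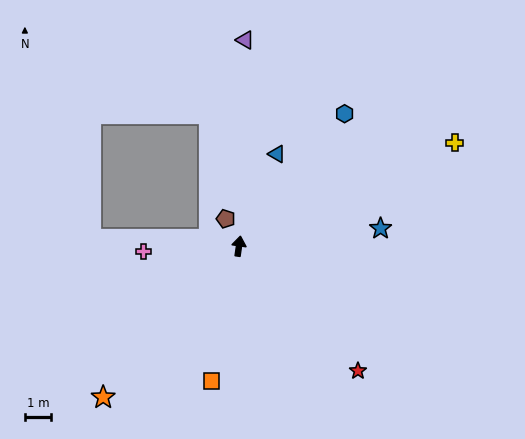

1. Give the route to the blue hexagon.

turn right 30°, forward 6.5 m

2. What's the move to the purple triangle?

turn left 7°, forward 8.0 m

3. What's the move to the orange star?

turn left 146°, forward 7.8 m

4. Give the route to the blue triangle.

turn right 14°, forward 3.8 m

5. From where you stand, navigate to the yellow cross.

turn right 56°, forward 9.2 m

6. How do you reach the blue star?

turn right 75°, forward 5.5 m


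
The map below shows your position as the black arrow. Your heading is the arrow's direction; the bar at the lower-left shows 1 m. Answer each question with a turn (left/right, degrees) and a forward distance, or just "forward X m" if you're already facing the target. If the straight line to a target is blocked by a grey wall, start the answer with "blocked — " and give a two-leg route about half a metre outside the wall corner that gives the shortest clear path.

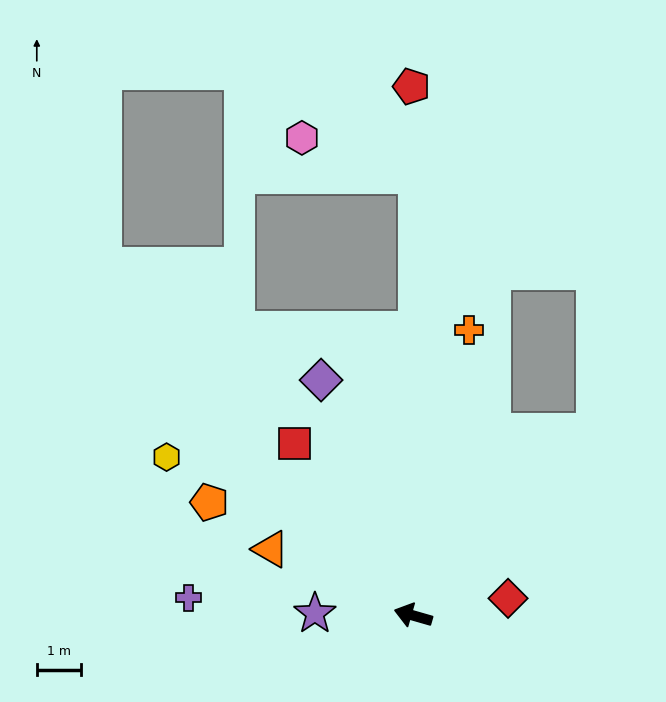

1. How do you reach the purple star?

turn left 15°, forward 2.2 m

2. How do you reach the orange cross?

turn right 85°, forward 6.5 m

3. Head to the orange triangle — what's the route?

turn right 9°, forward 3.5 m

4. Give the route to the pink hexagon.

blocked — turn right 74°, forward 9.9 m, then turn left 72°, forward 2.7 m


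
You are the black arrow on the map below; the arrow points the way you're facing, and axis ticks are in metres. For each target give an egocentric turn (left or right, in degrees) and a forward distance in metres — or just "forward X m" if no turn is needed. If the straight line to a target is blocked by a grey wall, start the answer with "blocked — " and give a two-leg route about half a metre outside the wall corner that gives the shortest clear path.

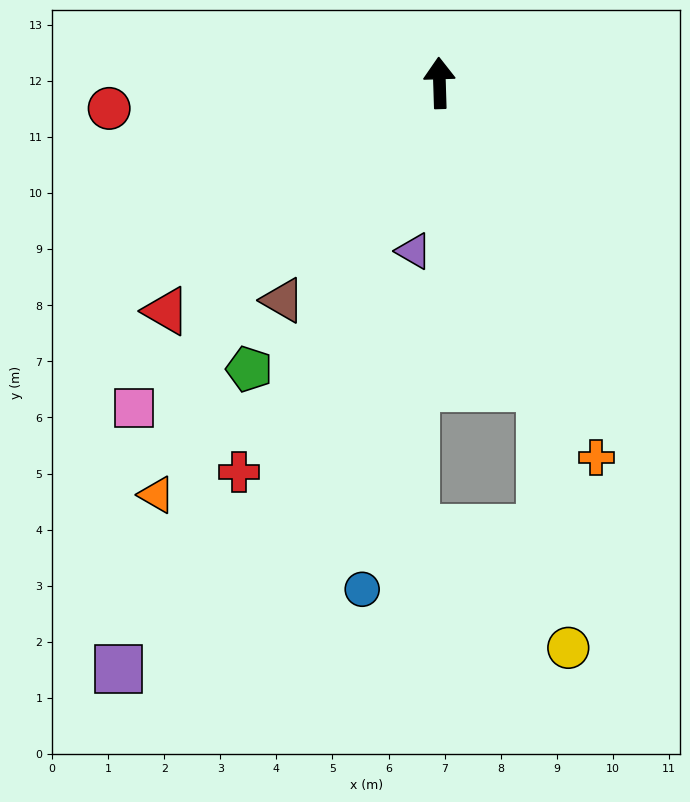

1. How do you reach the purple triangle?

turn left 169°, forward 3.0 m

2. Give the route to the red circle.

turn left 93°, forward 5.9 m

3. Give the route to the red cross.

turn left 151°, forward 7.8 m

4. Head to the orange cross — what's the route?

turn right 159°, forward 7.2 m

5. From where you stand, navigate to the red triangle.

turn left 128°, forward 6.3 m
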